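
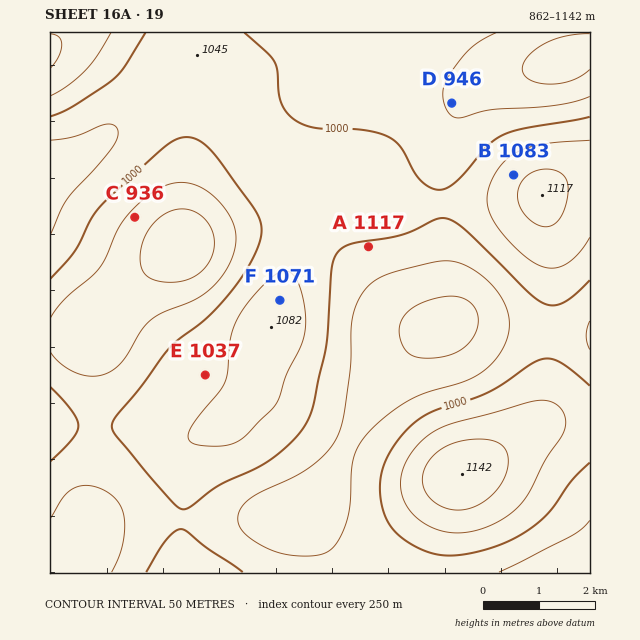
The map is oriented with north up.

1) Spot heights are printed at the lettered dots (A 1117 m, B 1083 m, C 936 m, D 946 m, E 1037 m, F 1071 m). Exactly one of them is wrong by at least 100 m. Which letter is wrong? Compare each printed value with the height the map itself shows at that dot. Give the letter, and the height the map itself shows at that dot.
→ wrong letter A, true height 992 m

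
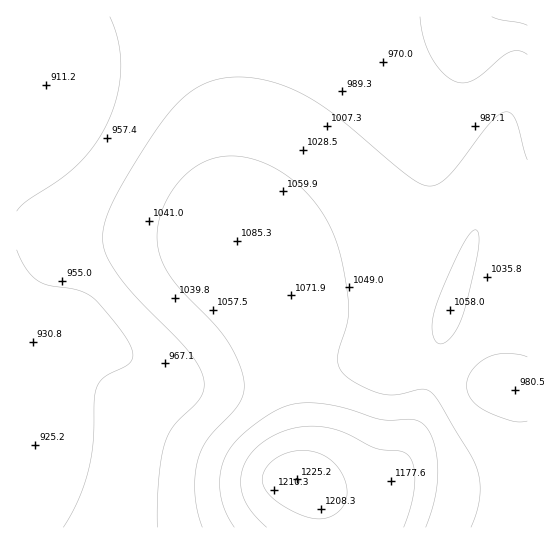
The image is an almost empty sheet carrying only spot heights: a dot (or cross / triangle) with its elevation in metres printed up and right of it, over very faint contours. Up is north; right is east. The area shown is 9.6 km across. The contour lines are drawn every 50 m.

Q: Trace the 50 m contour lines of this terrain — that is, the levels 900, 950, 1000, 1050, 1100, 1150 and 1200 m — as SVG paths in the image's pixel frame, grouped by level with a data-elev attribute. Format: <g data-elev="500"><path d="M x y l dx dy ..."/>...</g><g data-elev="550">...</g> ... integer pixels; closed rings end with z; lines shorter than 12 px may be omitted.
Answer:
<g data-elev="900"><path d="M527 25l-35-8"/></g><g data-elev="950"><path d="M17 250l9 19 12 12 11 4 30 6 16 8 28 34 7 12 3 8 0 5-4 5-24 14-8 10-3 14-1 42-4 26-10 30-16 28"/><path d="M527 55l-8-4-9 1-8 5-28 23-9 3-10-1-12-9-12-16-7-19-4-21"/><path d="M110 17l8 25 3 27-4 28-10 26-13 23-16 18-19 16-34 22-8 9"/></g><g data-elev="1000"><path d="M527 421l-8 1-8-1-28-11-12-11-3-6-1-7 1-8 4-8 7-7 8-6 18-4 13 1 9 3"/><path d="M527 160l-10-38-4-7-6-3-6 2-10 8-44 55-9 7-9 2-10-3-12-8-61-51-23-17-22-14-22-9-29-6-28 0-23 8-20 15-24 30-32 52-15 30-5 22 0 10 3 9 12 21 19 23 50 52 12 16 5 13 0 10-4 9-25 27-10 18-6 36-2 48"/></g><g data-elev="1050"><path d="M471 527l5-14 4-15 0-13-2-14-8-17-36-59-5-4-6-2-28 6-17-2-26-12-8-7-5-7-1-12 10-34 0-23-5-29-5-22-7-18-9-16-18-23-23-19-26-11-24-4-13 1-12 4-12 7-11 9-10 13-8 13-5 15-3 13 2 20 8 20 13 18 32 33 13 15 12 21 7 21 0 12-4 11-7 9-25 27-6 11-4 10-3 16 0 18 2 17 5 17"/><path d="M438 343l7 0 6-6 7-10 5-13 15-63 1-14-3-7-2 0-4 4-8 12-25 58-4 14-1 11 2 9z"/></g><g data-elev="1100"><path d="M426 527l9-29 3-28-4-27-4-10-5-8-11-5-32 0-43-13-30-4-20 2-19 9-27 20-15 17-7 18-1 20 4 20 10 18"/></g><g data-elev="1150"><path d="M404 527l7-22 4-20-1-18-5-11-8-5-19-1-8-2-37-18-26-4-21 3-20 9-16 12-10 15-3 16 2 16 8 14 16 16"/></g><g data-elev="1200"><path d="M311 518l8 1 8-1 8-4 6-5 4-7 2-8 0-8-3-9-11-15-15-9-17-3-19 5-11 7-6 8-3 9 2 8 7 10 11 8 15 8z"/></g>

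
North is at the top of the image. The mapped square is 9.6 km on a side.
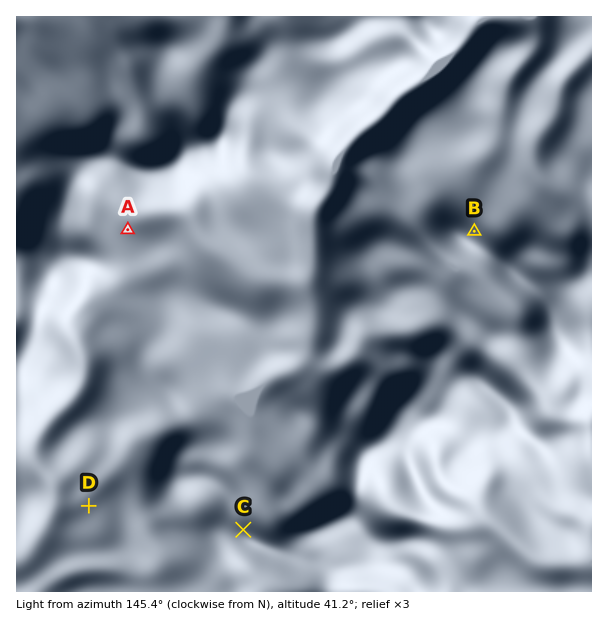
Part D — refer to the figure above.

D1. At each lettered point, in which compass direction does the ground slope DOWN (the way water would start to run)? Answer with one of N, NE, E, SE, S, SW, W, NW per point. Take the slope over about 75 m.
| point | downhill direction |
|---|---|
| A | N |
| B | NE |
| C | N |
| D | W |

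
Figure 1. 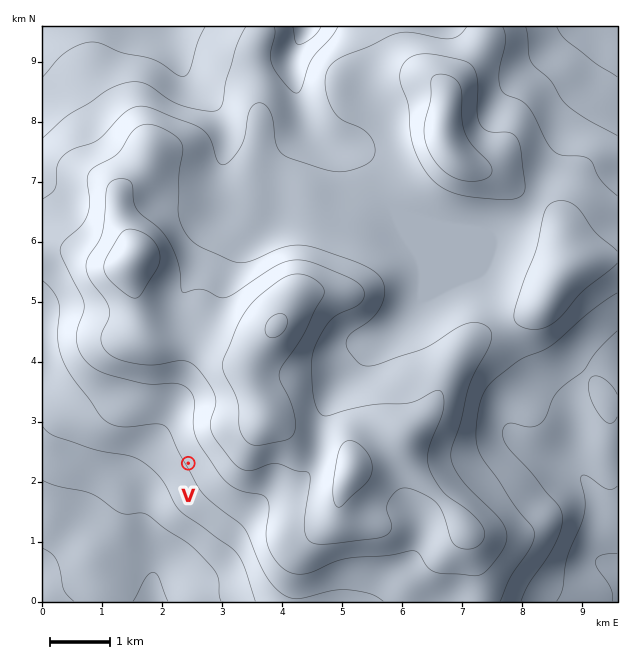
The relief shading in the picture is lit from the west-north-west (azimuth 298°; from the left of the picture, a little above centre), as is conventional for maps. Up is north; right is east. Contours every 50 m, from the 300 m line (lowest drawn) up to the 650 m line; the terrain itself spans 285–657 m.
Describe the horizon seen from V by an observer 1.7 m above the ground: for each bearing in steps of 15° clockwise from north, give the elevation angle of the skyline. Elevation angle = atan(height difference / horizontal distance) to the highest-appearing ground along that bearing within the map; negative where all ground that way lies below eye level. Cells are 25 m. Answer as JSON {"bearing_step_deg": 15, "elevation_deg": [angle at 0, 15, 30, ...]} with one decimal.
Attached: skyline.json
{"bearing_step_deg": 15, "elevation_deg": [3.2, 5.4, 7.5, 8.7, 8.8, 8.2, 7.0, 5.2, 3.2, 1.6, -0.1, -1.6, -2.9, -4.0, -3.2, -2.9, -3.2, -2.9, -2.1, -1.2, -0.0, 1.1, 3.0, 3.6]}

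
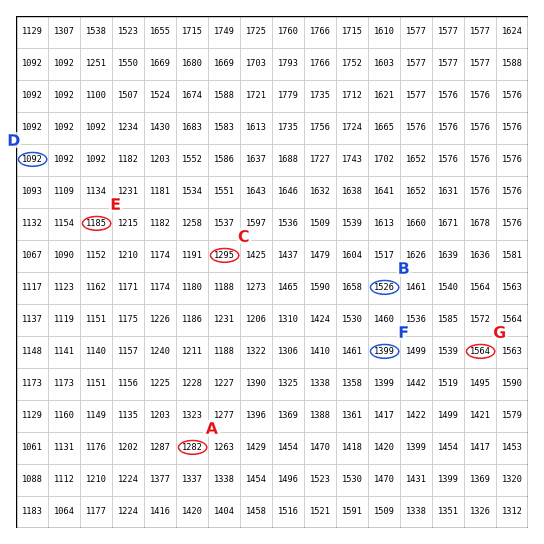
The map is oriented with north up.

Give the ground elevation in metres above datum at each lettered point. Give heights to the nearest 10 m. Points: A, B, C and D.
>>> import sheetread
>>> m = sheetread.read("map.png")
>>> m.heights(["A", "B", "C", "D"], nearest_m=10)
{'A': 1280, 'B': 1530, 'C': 1290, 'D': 1090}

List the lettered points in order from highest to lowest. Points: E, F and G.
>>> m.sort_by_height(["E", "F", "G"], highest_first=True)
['G', 'F', 'E']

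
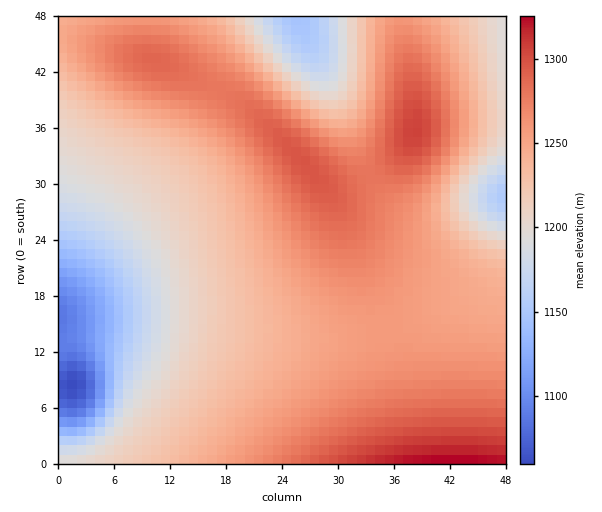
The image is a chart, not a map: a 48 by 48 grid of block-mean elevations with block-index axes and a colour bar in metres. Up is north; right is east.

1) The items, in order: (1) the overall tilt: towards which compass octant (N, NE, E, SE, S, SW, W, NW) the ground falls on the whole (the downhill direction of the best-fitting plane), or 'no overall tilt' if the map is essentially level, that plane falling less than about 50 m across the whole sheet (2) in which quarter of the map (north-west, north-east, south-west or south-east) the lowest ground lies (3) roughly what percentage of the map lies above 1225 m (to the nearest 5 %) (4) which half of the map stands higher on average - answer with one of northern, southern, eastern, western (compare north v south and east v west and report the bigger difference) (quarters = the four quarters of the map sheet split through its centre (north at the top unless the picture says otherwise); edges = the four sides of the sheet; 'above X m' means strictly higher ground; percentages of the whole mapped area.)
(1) On the whole the ground falls towards the west.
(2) The lowest ground is in the south-west quarter.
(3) Roughly 65 % of the ground is higher than 1225 m.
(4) The eastern half stands higher on average than the western half.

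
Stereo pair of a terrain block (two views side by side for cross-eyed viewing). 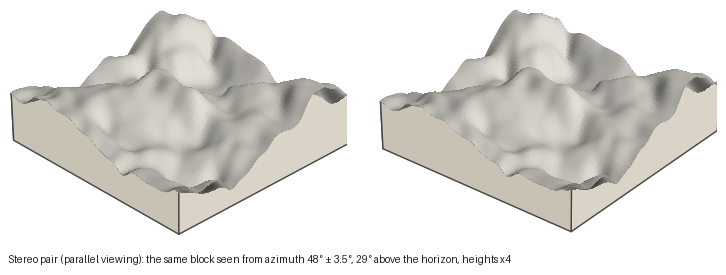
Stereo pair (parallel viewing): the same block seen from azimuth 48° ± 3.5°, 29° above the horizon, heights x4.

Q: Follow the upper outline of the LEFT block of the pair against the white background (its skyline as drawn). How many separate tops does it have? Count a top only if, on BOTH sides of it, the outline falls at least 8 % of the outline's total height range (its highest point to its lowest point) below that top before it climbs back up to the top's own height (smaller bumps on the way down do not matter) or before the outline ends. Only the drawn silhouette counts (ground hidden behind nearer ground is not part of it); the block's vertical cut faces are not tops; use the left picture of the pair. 1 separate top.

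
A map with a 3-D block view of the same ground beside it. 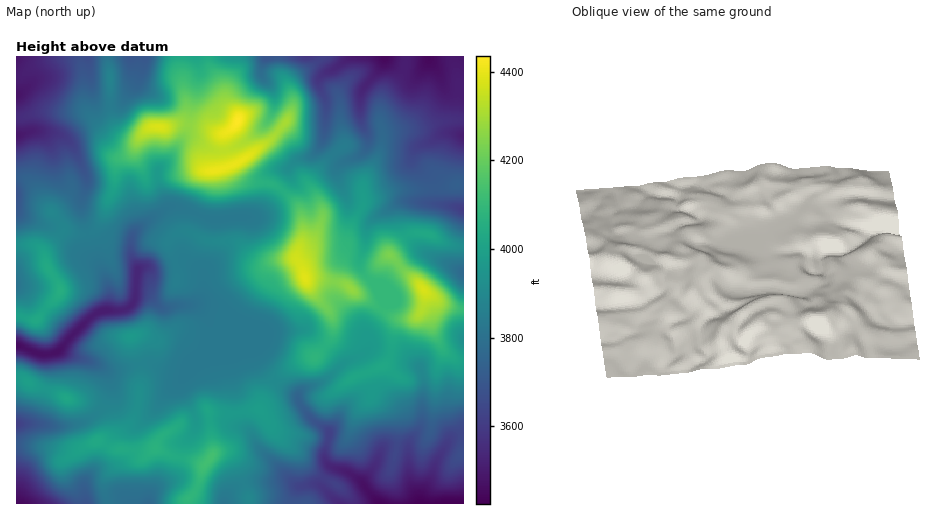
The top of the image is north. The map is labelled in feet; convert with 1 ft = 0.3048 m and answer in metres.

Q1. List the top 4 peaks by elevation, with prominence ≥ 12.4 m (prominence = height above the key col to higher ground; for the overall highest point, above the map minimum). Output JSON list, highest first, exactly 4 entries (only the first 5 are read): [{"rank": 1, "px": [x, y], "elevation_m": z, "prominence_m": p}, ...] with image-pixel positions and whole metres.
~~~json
[{"rank": 1, "px": [238, 121], "elevation_m": 1352, "prominence_m": 308}, {"rank": 2, "px": [216, 170], "elevation_m": 1343, "prominence_m": 22}, {"rank": 3, "px": [305, 278], "elevation_m": 1338, "prominence_m": 103}, {"rank": 4, "px": [159, 127], "elevation_m": 1335, "prominence_m": 35}]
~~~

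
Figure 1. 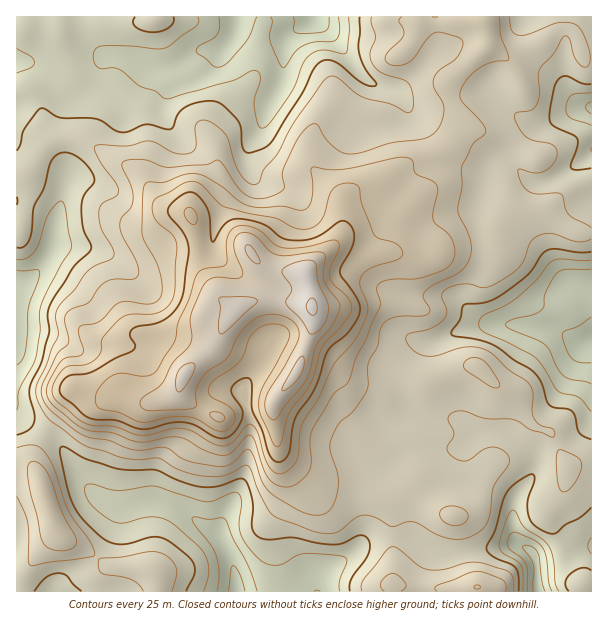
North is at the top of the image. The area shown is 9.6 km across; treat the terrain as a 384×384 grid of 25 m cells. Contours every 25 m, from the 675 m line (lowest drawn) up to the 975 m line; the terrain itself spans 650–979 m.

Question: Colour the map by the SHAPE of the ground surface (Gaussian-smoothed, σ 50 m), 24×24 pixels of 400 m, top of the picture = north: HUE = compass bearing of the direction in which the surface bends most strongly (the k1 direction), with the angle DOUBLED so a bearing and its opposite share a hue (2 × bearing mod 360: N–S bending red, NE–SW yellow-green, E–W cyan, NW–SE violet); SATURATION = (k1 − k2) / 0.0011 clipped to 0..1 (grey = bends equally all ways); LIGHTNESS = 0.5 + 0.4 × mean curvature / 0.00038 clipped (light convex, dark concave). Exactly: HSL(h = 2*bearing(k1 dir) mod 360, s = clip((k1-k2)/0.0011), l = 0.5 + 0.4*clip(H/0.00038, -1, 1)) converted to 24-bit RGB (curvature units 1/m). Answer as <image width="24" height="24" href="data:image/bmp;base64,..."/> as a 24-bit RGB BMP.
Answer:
<image width="24" height="24" href="data:image/bmp;base64,Qk32BgAAAAAAADYAAAAoAAAAGAAAABgAAAABABgAAAAAAMAGAAATCwAAEwsAAAAAAAAAAAAA0behO09bYJeSqYSKZ1mQkcSdvJu3iZSnUluZOCFotLh9eIlrUFpwQ4WutrDQ07/TfZTEco/Tm5/g293w8tnfCwAzrunf4OvpxGuCvXqfVMiaYs7MeInEpKLGsYarr6a3ZR54lzpooa95hWNcaVNAJGghLV4uw8RzeFdVaWNGVHUnbpMbhp4cMwAutOt2cbFBRkJ21OnFm9zeYD10VltKk5tlo6B8fDczNRFCpa7DsYqPiFeAlqyxmre4NGdwk61hdVllmlJsorqAs8SKIwg3blfXfdGFlH5oSUKD3/vQQiNMb0tZdn9hbX5IcDwofko+OoVlPXNzuGxVe6eFkq6hhYObZGWhg5eaaHaTfL7Dt5zI0J2hDg9TnsSysIiWhJOFWsiw2+y0OhpBdFpQgnJNaFRJgVNXl5Jup5tXCh4p27KFYL1peJqIdn6QbHWHeniHkYOLaYVmeHNfq3xxl0ekMXVkso2Dm5GIo925tjVRZCFNfm5fnW9iTH5IbJiiooKmybGGAhMx9+vHg9WkXY2Wd195fm9zcoN8eop4h3d4cHSBj4WSsJatPz97g7N7nJawnlRNcBMykDUpc388h2FLubttIUQlVS8s7fLKABEz5f6yjbJkSU1WYWVze5KHdHOChXt9hnx7c4R6eH9ffFxWbHChiL6MU4BoURxGwStXr+DZ0s7slKzh4NHttJXhgPD82PPzMwB++vbRl3pMSXVpV3R4Xnthcodufm9qgoFnd2hmjW1xc41wYrxyYY2skWyvCwys49vwztvqkYW1i6qxW1+u5aG7j6xCRUcdECIydN2S+9DXPJuZUXWOYo2fdGyPhmiRn4qndGiFeqaKncjOs8fGPGZ5nm59FCItjcpevYJBn1xCpoFqSUFacLuM8ajOq4W2PoiWHVxU+drS1lODRol2R2lbYoGJb7Gud2+rqZbQ0OjlY3+epnVwclR2WHJ0KjdYnKk2w4Y0Zqa8sXZ3ZISdR3RnpYZP2KaaP25HLEo+Xl8g/6uMP4dpT5t5RHVjaVQ3NWEfN40lmZ0/fTtEiGROjkhGYGQ3MzV2jqvDqtaqTFZph7+IUFiviz2016qxq4mA2ZHHTTycNoq/6/HalI3Odn3FVD6MgZe6tMvVXj+fY0slTmMub5VSfW6hjoapOmRsXZ1oqHNngZqBip5oTTI8NUU+t8OAtL/PqWa0pFSxT4CIzPOyekm2dSpWd0Vak4NEbl8lWykzwaG0fZ9wQX9KUH5jiWpbNKIrL3BgjZ6Gn5GBeTxJe1lXUnyHfNJpdSg0uk8odNXZrLzo+dPSHTI4p02eb2+ji5e3xazRb6G/XmaZvqizm4qqTStBems21OPHGzhNe3BEeltAlWhsgaR/UzlQud1jFRxp2/DfUKi3MltCykh37qfVR3eUh4GicH2TpZiMln6pYlqVo5aKqFWLelG7xcze2rafIyxZcXORjaOqdYexuFybf4bG3fHaEIeVhtBzwESVdVd+UTk8z7p2il2NfWlzkoBuaZVdfl5aal+DnX6EiH2je7Kyequdv69zSWaOT4yXo6JnUi4/hdSZfZi939PGUoKkN2BDXjkvdTg0W4F2xsGekGSGboh9iYOeo4iVa4SIVWl3lqmJV32QsoGZkldfxLWvhFaBSDI8jmJKiM7EfbuJP4Zrv2dSyZxdOCRUcl2js4+qcbaRYaWUrIa8u5K7aXeOkoRqlGxlVHF0l3FdqkxHM442Qbaym4Jtu2eta4++hdfJa46orJWLakhsc0k609ebLElgQkF1uJ2OqKyBXmhXUGtJg5dop32vs3qrqISUgWKEWJKRi8G7xqDLUreonHyDdqSYfpmilX5sTF1Lkp5bdz6Io8Owqp6Cn2WWHzpOrZGIwZOJd21vdYFpZI1YYVpJkHtfnpN/jZ+wl2GNeYVCRIhBarlyardvfo9pbHZdhXxqbol8ipF1QoFxjqV4sXuVpmtwK1ldTnl1xpqNja+vb5+9o0V9e0lqmJ94gKhlcFZfiUxsttGje1R1YTIWunpnh1tojJN7bXh/hZN9eXRfgIlhVYZSToJqtYGNbX2qL0dksL2YoMuXOgchsY49P55ohKalwoSVVV5AZrB2s4lqdD16xp/MfptSjI5qdJxydmFdemJNfXBQeJlWW3NBMF9GqI1zrKVuMXCPn8yxhRVlbXvBu6rQwYitS25bf1VW26y+W7rIuG+1V1mdmMGWs7vIjZ+6dGKkkH6yl33D0LDejrXTiJS+aKWxO0eGxaqQOaR9PxgicjtQtpR8b7xsxJ6RdWi/dXPDyOSxOGR3Vlh/uX23nLuu"/>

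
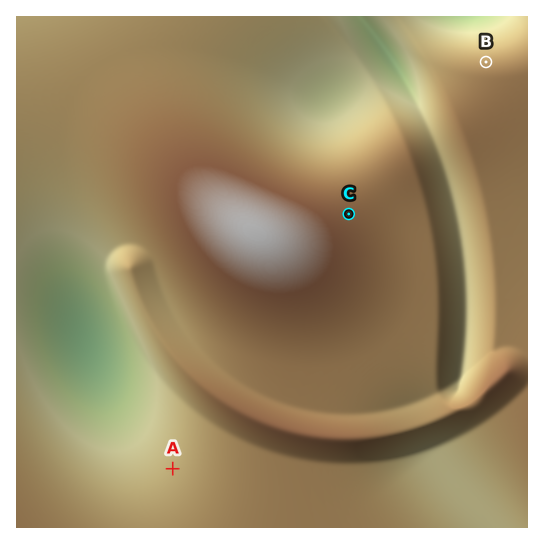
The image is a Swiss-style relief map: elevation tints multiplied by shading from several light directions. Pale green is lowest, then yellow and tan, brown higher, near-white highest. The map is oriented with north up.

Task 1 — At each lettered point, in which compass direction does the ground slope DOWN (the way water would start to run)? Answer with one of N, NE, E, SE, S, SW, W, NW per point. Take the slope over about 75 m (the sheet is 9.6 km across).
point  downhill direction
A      NW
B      N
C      NE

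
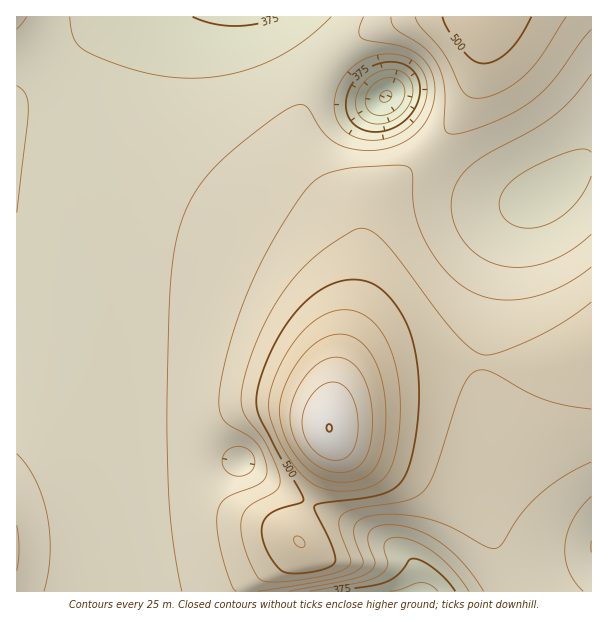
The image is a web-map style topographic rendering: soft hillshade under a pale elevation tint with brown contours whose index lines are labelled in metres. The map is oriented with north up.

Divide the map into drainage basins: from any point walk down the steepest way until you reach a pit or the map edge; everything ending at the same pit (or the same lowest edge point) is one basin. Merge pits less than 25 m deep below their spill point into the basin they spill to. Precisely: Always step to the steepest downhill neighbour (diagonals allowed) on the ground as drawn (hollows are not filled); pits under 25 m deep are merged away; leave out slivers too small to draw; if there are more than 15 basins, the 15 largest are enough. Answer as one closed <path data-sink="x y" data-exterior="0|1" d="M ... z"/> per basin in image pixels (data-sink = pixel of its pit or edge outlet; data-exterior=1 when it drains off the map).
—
<path data-sink="240 17" data-exterior="1" d="M413 16l-397 1 1 575 231 0 2-8 7-7 18-12 25-23-16-12-39-14-21-12-13-13-6-11-3-10 0-18 8-18 14-14 16-10 11-2 30-2 18 3 25 11 6 5 6-42 22-90 3-39-3-24-6-14-36-36-14-24-2-12 1-33 13-31 24-28 33-22z"/><path data-sink="543 194" data-exterior="0" d="M591 16l-107 1-2 36-2 16-8 23-10 21-23 30-26 25-23 16-17 17-6 11-5 22 0 30-2 24-22 81-7 38 1 5 10-19 14-13 21-10 27-8 40-4 51 6 36 0 30-4 31-10z"/><path data-sink="591 546" data-exterior="1" d="M591 350l-30 10-30 4-36 0-57-6-27 3-25 6-30 13-14 13-11 20-1 16 6 9 17 8 70 23 27 12 11 7 8 9 15 22 35 73 72 0z"/><path data-sink="386 96" data-exterior="0" d="M483 16l-69 0-33 9-24 12-19 15-16 17-14 21-8 29 0 25 2 12 14 24 36 36 6 14 4 35 2-43 6-16 20-22 23-16 26-25 23-30 10-21 6-17 4-22z"/><path data-sink="422 591" data-exterior="1" d="M330 430l1 20-3 12-27 57-5 15 4 8-25 23-18 12-7 7-1 8 269-1-34-72-15-22-8-9-11-7-27-12-70-23-17-8z"/>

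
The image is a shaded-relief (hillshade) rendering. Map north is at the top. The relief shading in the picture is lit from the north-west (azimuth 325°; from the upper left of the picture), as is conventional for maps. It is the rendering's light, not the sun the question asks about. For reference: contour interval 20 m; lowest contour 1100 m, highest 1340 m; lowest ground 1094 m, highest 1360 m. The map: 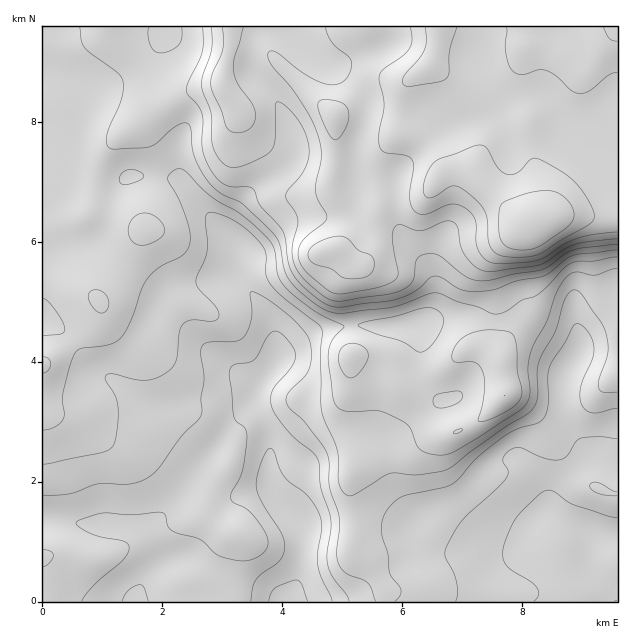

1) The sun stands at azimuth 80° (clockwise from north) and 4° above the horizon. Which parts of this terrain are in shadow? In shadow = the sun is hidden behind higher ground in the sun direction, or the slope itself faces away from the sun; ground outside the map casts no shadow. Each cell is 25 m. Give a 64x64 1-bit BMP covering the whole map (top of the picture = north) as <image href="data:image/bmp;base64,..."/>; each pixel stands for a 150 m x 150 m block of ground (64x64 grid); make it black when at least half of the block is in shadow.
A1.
<image width="64" height="64" href="data:image/bmp;base64,Qk0+AgAAAAAAAD4AAAAoAAAAQAAAAEAAAAABAAEAAAAAAAACAAATCwAAEwsAAAIAAAAAAAAA////AAAAAAAAAAADwAAAAAAAAAfAAAAAAAAAD4AAAAAAAAAPgAAAAAAAAA+AAAAAAAAAD4AAAAAAAAAPgAAAAAAAAA/AAAAAAAAAD8AAAAAAAAAfwAAAAAAAAB+AAAAAAAAAP4AAAAAAAAAfgAAAAAAAAB+AAAAAAAAAD4AAAAAAAAAPgAAAAAAAAA+AAAAAAAAAD4AAAAAAAAAHAAAAAAAAACMAAAAAAAAAYwAAAAAAAADnAAAAAAAAAOeAAcAAAAAAD4AAwAAAAAB/gAAACAAAAH+AAAAMAAAAf4AAAA4AAAB/gAAADgAAAD+AAAAOAAAADwAAAA4AAAAfAAAADAAAAP8AAAAAAAAD/wAAAAAAAAf/AAAAAAAAH/8AAAAAAAA//gAAAAAAAD/8AAAAAAAAP/wAB4AAAAAf/AAPwAAAAA/4AA/gAAAAD/gAD/AAAAAf8AAH4AAAAB/AAAfgAAAAP4AAA+AAAAB7AADAgAAAAPAAAcAAAAAB8AAAwAAAAAPwBgDgAAAAA/AOAAAAAAAD4A8AAAAAAAPgDwAAAAAAA+AfAAAAAAAB8B8AAAAAAAHwHwAAAAAAAfAeAAAAAAAB8BwEAAAAAAPwEAYAAAAAA+AAAAAAAAAD4AAAAAAAAAPgAAAAAAAAAfAAAAAAAAAD8AAAwAAAAAPwAADgAAAAAPAAAOAAAA=="/>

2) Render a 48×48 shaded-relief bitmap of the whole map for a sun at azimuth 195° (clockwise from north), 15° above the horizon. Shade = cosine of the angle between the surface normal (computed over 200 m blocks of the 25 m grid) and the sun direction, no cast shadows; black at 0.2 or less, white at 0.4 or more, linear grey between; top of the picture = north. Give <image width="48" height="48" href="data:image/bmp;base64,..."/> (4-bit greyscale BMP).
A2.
<image width="48" height="48" href="data:image/bmp;base64,Qk32BAAAAAAAAHYAAAAoAAAAMAAAADAAAAABAAQAAAAAAIAEAAATCwAAEwsAABAAAAAAAAAAAAAAABEREQAiIiIAMzMzAERERABVVVUAZmZmAHd3dwCIiIgAmZmZAKqqqgC7u7sAzMzMAN3d3QDu7u4A////AFVVZVVVVWZVVFZmaJl2VERERERERERERVVWZmZVVVVVVWdmaKl2RDMzRERERERDRVVWZnZlREVmZ4dmeJh1QzMzNEREREREVURERVZmVVZ3eHZVZ3dlQzNERERERERERTMiI0Vmd3d3dlREVWZUMzRERERERERERBIiM0RWZ3dlUyEkVVVDNERVVVVURENEVTRERVVVVWZDIQA1Z3VERFVVVVVVRERWeHd2ZmZlVURCIAJGeYZVVWZVVWZlVEV5mYiHd3d2VUREISRniZdmZnd3ZVZmZWeJh4d3eId2ZURFQ0Z3eIdmd4mYdlVWZnd2VHZ3eHdmZVRFVFZmZ3ZmZ4mZhlRVVndUNGZnd2ZVVVVERFZmd3VVZ3iZmHVEV3ZURXdmZlVVVWVURFZomXVEVmeJqqhmZ2VVVXdmVURFVWZUNFeJmXVFVmZnibuoh2VWZmZlVERERVZUM1iYiHZmZmVDRYvLl1Vnd1VERERERVVEM2iHd4d3d2QyI1nMpkV4iFRDNERVVVQzNFdmZ4h3d1REM1eZdERniWVDM0VmZlQzRVQ0VndmZURWZVVEMjRWeGVERFZmZlQ0VlMjV3dlVDRnd2UxEjREV0RFZmZmVUNFZlQzV3ZVQzRWd3UyJFVERRNGeHZVVDRXdlVVZlQzMzREVmQzRWZVVRJGiGVEREaIdlZ3dTEREjMzNEMzVmZmZjRWd2VERWiHZVeJl1IiMzREMzM0VmVodlVnZlVERXdlRFirzcqIiHZVVVVUVlVodWZmVUVEVVQzNGrN///u7bmIiHdlVVV4ZWZlRERVVEMiNYvf//7/7cuqq6mHZmZ3ZVVEM0RWVUMzRorf/Kq7qZiaq8y7uoiIdlRDM0VmZlREVnnOyHZmVEaJms3//8u6mFRDNFZnd2VEVXm6hmVDMzaIiaz//+7t3VVERVZndlREV6uVMzMiM1d3d4q8zO///1VWVVVVVDNGi9xzEREjNHiHZneHeK3u71VWZURDMiNpzdp0MiI0VomYd3dlVWeIiURFRDMiIjWc3Kh2VVRFVompmZdDIzMzREREQzIiI0nNuXZlZlRFRWiZmoUhERESNERERDMjNHvcqGREVlRVVVVniGMRERASRERERVVVVou5h2VDRVVWVVRFZkIiIhEjREREVnd3Z5qYd2VERVVmZ3UzQzIzMiI0RERFVoiHZoiHdmVFZmVVeHUyIiNEQzREREREVXd3Zmd3dlRGiHVVZ2UzIiNFVEREVVVERFVmd3Z3ZkRXmGVEVURERDRFRERVVVRERERFZ4iHVDRpl0NEVERVVUREREVVVUREREREVomWMiWJcxJFZmZmZVVURFVmVURFVVQzRXiEEUeHMAJGZmZ2VUVVVVZmVURVZmQzM0VTI2hzESNVVFZmREVWZmZVZlVmd2VEMzMzRnZCI0VUMiRVREVWZmVVZ1Vnh1REREREVmQiRWZkMiNERFVVVVRFZ1VmdlRERFZlVUM0Vnd1RERVVVVVRERWZkVWZURERVdlVDM0V3d2VVZVVVVURERWZg=="/>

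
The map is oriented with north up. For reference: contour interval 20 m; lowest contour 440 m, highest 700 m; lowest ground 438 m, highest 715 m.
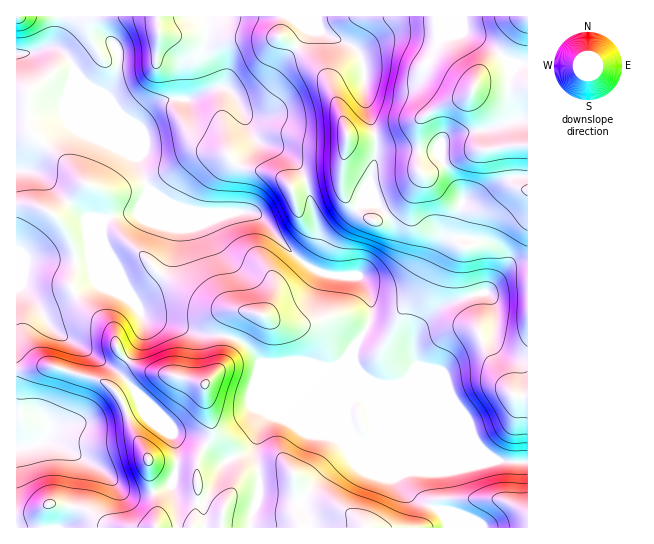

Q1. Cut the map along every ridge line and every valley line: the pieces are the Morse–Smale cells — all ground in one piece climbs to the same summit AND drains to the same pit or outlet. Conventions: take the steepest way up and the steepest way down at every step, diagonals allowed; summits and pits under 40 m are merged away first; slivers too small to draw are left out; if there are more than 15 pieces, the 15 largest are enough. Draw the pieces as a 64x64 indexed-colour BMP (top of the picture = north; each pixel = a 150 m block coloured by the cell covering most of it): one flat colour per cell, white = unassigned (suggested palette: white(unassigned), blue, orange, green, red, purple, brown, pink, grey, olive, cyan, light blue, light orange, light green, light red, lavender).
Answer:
<image width="64" height="64" href="data:image/bmp;base64,Qk12CAAAAAAAAHYAAAAoAAAAQAAAAEAAAAABAAQAAAAAAAAIAAATCwAAEwsAABAAAAAAAAAA////ALR3HwAOf/8ALKAsACgn1gC9Z5QAS1aMAMJ34wB/f38AIr28AM++FwDox64AeLv/AIrfmACWmP8A1bDFACIiIiIiIiIiIiIiIiIiIiIiIiIiIiIiIiIiIjMzMzMzIiIiIiIiIiIiIiIiIiIiIiIiIiIiIiIiIiIjMzMzMzMiIiIiIiIiIiIiIiIiIiIiIiIiIiIiIiIiIjMzMzMzMyIiIiIiIiIiIiIiIiIiIiIiIiIiIiIiIiIzMzMzMzMzIiIiIiIiIiIiIiIiIiIiIiIiIiIiIiIiIzMzMzMzMzMiIiIiIiIiIiIiIiIiIiIiIiIiIiIiIiIzMzMzMzMzMyIiIiIiIiIiIiIiIiIiIiIiIiIiIiIiIjMzMzMzMzMzIiIiIiIiIiIiIiIiIiIiIiIiIiIiIiIjMzMzMzMzMzMiIiIiIiIiIiIiIiIiIiIiIiIiIiIiIiMzMzMzMzMRESIiIiIiIiIiIiIiIiIiIiIiIiIiIiIiIzMzMzMxERERIiIiIiIiIiIiIiIiIiIiIiIiIiIiIiIzMzMzMREREREiIiIiIiIiIiIiIiIiIiIiIiIiIiIREjMzMxERERERESIiIiIiIiIiIiIiIiIiIiIiIiIiIhETMzMxERERERERIiIiIiIiIiIiIiIiIiIiIiIiIiIhERMzMxEREREREREiIiIiIiIiIiIiIiIiIiIiIiIiIiERMzMxERERERERESIiIiIiIiIiIiIiIiIiIiIiIiIiIREzMxERERERERERIiIiIiIiIiIiIiIiIiIiIiIiIiIiETMxEREREREREREiIiIiIiIiIiIiIiIiIiIiIiIiIiITMxERERERERERESIiIiIiIiIiIiIiIiIiIiIiIiIiIiMRERERERERERERIiIiIiIiIiIiIiIiIiIiIiIiIiIiIREREREREREREREiIiIiIiIiIiIiIiIiIiIiIiIiIiIRERERERERERERESIiIiIiIiIiIiIiIiIiIiIiIiIiIhERERERERERERERIiIiIiIiIiIiIiIiIiIiIiIiIiIiEREREREREREREREiIiIiIiIiIiIiIiIiIiIiIiIiIiIhERERERERERERESIiIiIiIiIiIiIiIiIiIiIiIiIiIiIRERERERERERERIiIiIiIiIiIiIiIiIiIiIiIiIiIiIhEREREREREREREiIiIiIiIiIiIiIiIiIiIiIiIiIiIiERERERERERERESIiIiIiIiIiIiIiIiIiIiIiIiIiIiIRERERERERERERIhERIiIiIiIiIiIiIiIiIiIiIiIiIhEREREREREREREhERERIiIiIiIiIiIiIiIiIiIiIiIiERERERERERERERERERESIiERIiIiIiIiIiIiIiIiIiIREREREREREREREREREREiIRESIiIiIiIiIiIiIiIRERERERERERERERERERERERIhEREiIiIiIiIiIiIhEREREREREREREREREREREREREhERERIiIiIiIiIiIhEREREREREREREREREREREREREREREREiIiIiIiIiIRERERERERERERERERERERERERERERERESIiIiIiIiIREREREREREREREREREREREREREREREREREiIiIiIiIhERERERERERERERERERERERERERERERERESIiIiIiIhERERERERERERERERERERERERERERERERESIiIiIiIhERERERERERERERERERERERERERERERERERIiIRERERERERERERERERERERERERERERERERERERERERERERERERERERERERERERERERERERERERERERERERERERERERERERERERERERERERERERERERERERERERERERERERERERERERERERERERERERERERERERERERERERERERERERERERERERERERERERERERERERERERERERERERERERERERERERERERERERERERERERERERERERERERERERERERERERERERERERERERERERERERERERERERERERERERERERERERERERERERERERERERERERERERERERERERERERERERERERERERERERERERERERERERERERERERERERERERERERERERERERERERERERERERERERERERERERERERERERERERERERERERERERERERERERERERERERERERERERERERERERERERERERERERERERERERERERERERERERERERERERERERERERERERERERERERERERERERERERERERERERERERERERERERERERERERERERERERERERERERERERERERERERERERERERERERERERERERERERERERERERERERERERERERERERERERERERERERERERERERERERERERERERERERERERERERERERERERERERERERERERERERERERERERERERERERERERERERERERERERERERERERERERERERERERERERERERERERERERERERERERERERERERERERERERERERERERERERERERERERERERFEEREREREREREREREREREREREREREREREREREREREREUREERERERERERERERERERERERERERERERERERERERERRERBERERERERERERERERERERERERERERERERERERERFEREEREREREREREREREREREREREREREREREREREREREUREQRERERERERERERERERERERERERERERERERERERER"/>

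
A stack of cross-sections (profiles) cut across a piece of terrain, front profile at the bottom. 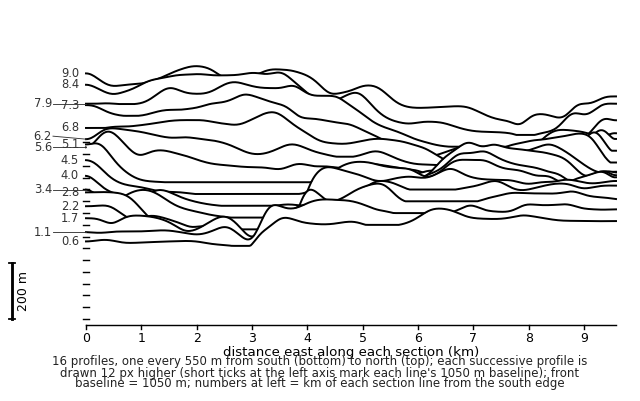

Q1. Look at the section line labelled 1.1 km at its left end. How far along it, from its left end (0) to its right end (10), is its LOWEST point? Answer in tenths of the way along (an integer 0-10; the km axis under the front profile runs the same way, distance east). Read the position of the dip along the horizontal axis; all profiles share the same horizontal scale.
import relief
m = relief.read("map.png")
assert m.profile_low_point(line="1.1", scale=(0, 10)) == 3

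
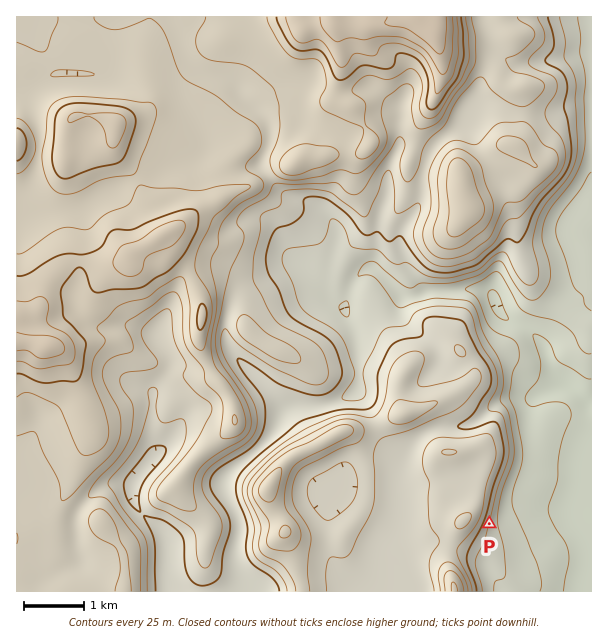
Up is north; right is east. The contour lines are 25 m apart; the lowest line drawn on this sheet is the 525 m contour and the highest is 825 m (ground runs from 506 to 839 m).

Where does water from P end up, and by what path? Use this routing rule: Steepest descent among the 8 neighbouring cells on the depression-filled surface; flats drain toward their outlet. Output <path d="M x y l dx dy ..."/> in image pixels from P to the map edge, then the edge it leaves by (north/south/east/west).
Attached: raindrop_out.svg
<path d="M489 524l15 0 14-14 66 0 3-3 4 0"/>
exit: east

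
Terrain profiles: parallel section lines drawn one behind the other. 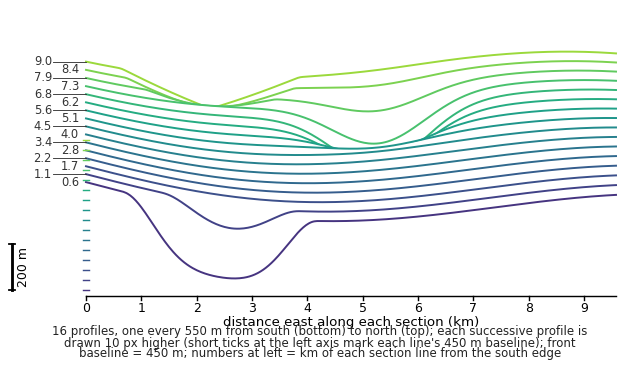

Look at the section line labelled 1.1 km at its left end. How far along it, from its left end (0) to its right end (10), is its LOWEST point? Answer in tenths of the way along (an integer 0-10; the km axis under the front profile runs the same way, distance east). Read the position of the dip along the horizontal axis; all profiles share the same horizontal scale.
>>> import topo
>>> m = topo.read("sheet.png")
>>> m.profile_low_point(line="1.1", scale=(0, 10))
3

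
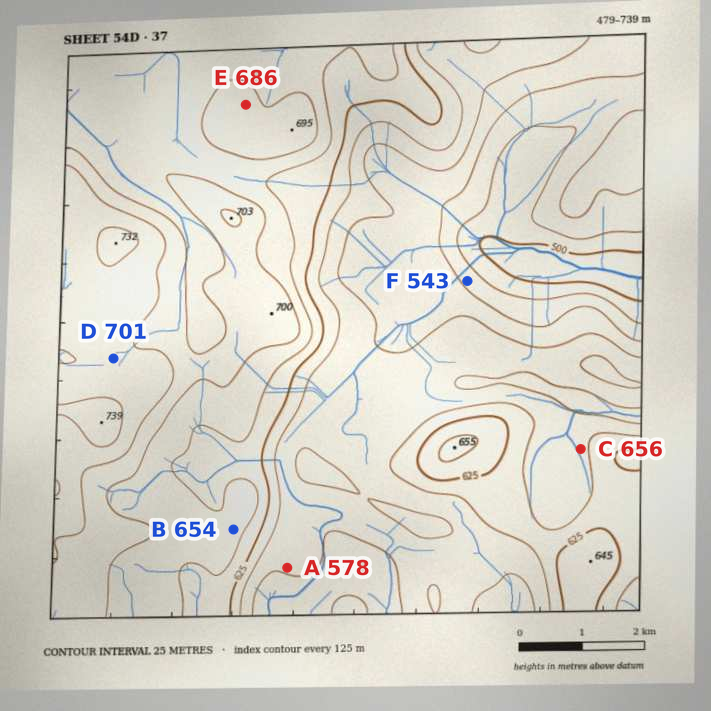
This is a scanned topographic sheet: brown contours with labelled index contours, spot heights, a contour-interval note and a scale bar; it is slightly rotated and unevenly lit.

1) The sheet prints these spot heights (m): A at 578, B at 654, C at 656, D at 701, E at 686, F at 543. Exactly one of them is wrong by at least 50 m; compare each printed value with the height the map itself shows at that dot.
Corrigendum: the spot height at C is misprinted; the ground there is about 594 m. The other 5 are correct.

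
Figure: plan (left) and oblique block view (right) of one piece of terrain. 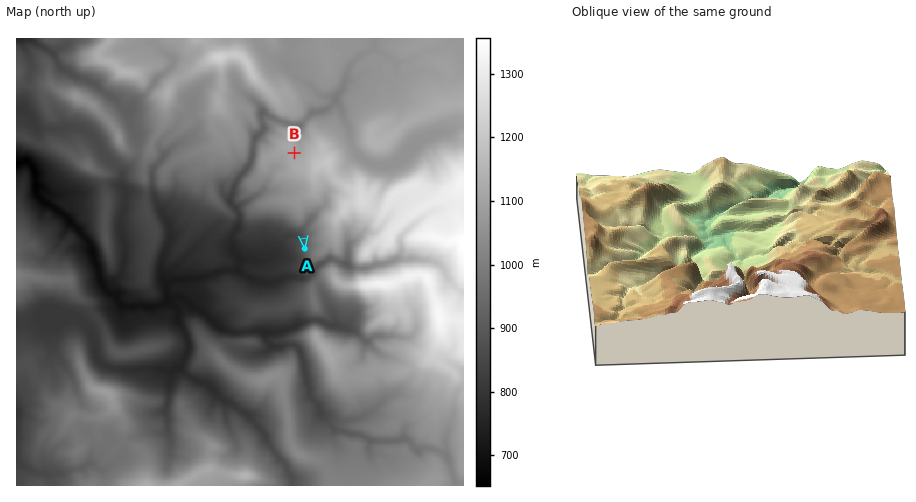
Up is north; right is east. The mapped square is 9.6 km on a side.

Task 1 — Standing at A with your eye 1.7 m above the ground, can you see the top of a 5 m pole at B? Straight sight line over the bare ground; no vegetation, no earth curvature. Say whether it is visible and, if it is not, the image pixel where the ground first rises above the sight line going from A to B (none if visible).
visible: false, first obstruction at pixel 302 222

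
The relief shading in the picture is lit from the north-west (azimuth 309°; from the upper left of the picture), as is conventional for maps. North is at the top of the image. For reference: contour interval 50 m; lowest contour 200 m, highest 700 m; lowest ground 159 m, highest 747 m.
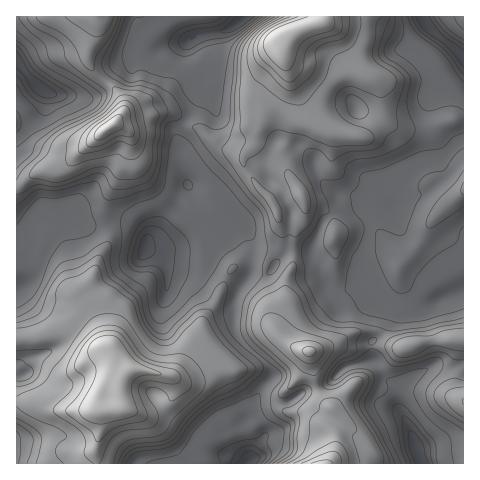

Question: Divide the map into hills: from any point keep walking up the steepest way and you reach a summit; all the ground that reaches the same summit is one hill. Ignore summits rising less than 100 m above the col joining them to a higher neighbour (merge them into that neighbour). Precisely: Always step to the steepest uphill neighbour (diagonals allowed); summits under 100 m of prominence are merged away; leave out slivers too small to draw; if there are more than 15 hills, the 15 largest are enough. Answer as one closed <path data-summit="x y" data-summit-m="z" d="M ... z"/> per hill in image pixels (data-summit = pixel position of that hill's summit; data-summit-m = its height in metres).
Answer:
<path data-summit="285 38" data-summit-m="747" d="M423 16l-178 0-11 10-10 5-32 7-3 3 0 6 9 20-2 22 3 9-6 14-15 24 1 24 9 26-9 11-3 11-9 9-6 12-13 12-2 7 22 16 39 3 34 20 11-14 14 1 5-2 5-9 12-11 25 0 17 37 11 5 19-11 5-5-3-6 0-12 9-40 4-10 18-4 3-14 23-26 8-4 15-4 14-14 8-4 0-81-37-34z"/><path data-summit="97 407" data-summit-m="744" d="M63 210l-1 0 1 11-15 31-17 27-6 7-9 4 0 173 230 1 3-3 0-6-4-16-1-15 7-10 4-15 7-11 10-10 0-3-6-12-26-23-5-8-1-28 7-17-34-20-39-3-22-16 0-12-15-11-11-3-15 4-13 0z"/><path data-summit="109 127" data-summit-m="736" d="M188 40l-30 10-19 1-8 11-14 5-26 29-8 2-38-6-3 20-16 20-10 8 1 93 9-1 10-16 11-8 16 2 29 16 13 0 15-4 11 3 15 11 1 6 14-13 6-12 9-9 3-11 9-11-9-26-1-24 15-24 6-14-3-9 2-22-7-13z"/><path data-summit="309 351" data-summit-m="665" d="M313 252l-27 1-15 19-5 2-14-1-15 22-3 9 1 28 5 8 26 23 6 12 0 3-10 10-7 11-4 16 3-6 4-3 30-4 17-10 13-3 9-4 21-19 25-5-1-20 9-8 6-19-8-10-7-20-7-8-5 7-16 9-5 2-5-3-5-4z"/><path data-summit="323 463" data-summit-m="723" d="M375 361l-27 5-21 19-9 4-13 3-17 10-32 5-12 17 1 15 4 16 0 6-2 2 174 1-12-37-10-20 3-19-12-7z"/><path data-summit="463 189" data-summit-m="459" d="M463 141l-7 3-14 14-15 4-8 4-23 26-3 14-18 4-4 10-3 18-3 10-3 24 10 12 9 19 21 1 15 5 47-19z"/><path data-summit="97 17" data-summit-m="599" d="M244 16l-227 0-1 45 14 17 13 13 14 4 31 3 12-10 17-21 14-5 8-11 19-1 11-5 16-2 16-8 23-4 14-8z"/><path data-summit="460 339" data-summit-m="541" d="M463 290l-19 7-27 15-11 4-8 0-13-7 2 7-3 12-5 8-7 5 1 20 8 7 5 9 14 9 3 4 3-6 7-8 19-10 27 2 5 3z"/><path data-summit="463 402" data-summit-m="552" d="M439 366l-7 0-19 10-7 8-6 15 0 12 9 16 9 24 46-3 0-76-5-4-15 0z"/><path data-summit="463 17" data-summit-m="382" d="M463 16l-40 1 4 8 36 33z"/>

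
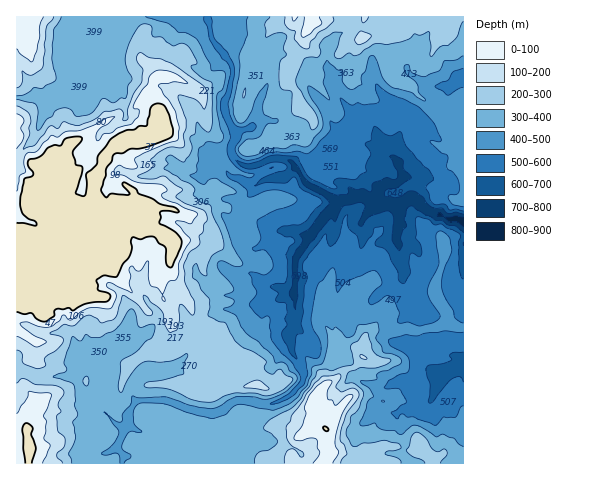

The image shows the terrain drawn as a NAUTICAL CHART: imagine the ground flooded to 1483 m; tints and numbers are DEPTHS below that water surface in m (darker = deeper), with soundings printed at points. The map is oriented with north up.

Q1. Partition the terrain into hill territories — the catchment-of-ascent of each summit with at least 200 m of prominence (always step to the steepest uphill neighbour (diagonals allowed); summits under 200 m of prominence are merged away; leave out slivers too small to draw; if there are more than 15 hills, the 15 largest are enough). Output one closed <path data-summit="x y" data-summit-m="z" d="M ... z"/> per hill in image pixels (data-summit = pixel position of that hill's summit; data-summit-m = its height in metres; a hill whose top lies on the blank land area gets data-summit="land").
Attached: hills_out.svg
<path data-summit="land" d="M207 16l-76 0-17 12-5 11-22 23-7 14-1 11-4 4-25 13-14-8-20 2 0 272 19 6 34 0 5-3 10 26 6 7 11 3-9 0-10 15 4 13 0 11 2 4-3 3-1 9 38-1 1-8-7-8 8-20 4-3 1-13 7-10 28-1 24 9 25 5 10-4 12-9 7-1 25 4 13-3 15-10 8-10 0-10-12-21-2-14 5-8 2-14-2-19 2-15-1-18 13-24 16-21 15-15 3-2 7 0 14-4 13 5 2 2-11 10-6 9 3 8 15 11 13 0 4-2 2 2 2 17 4 13-1 13 5 13 13 16 0 13 6 16 8 10 7 4 12 0 10 2 0-136-31-9-20-15-3 0-11-15 4-7-7-16-7-5-3-5-17-6-30 3-14 9-6 5 1 19-5 9-10-7-11-17-8-5-13-2-21 8-11-2-9-10 3-22-10-21 0-10 5-10 3-21-3-9-19-25z"/><path data-summit="land" d="M363 196l-24 6-31 36-12 20 0 22-2 10 2 24-2 14-5 8 2 14 12 21 0 10-8 10-15 10-13 3-25-4-7 1-12 9-10 4-25-5-24-9-28 1-7 10-1 13-4 3-8 20 7 8 0 9 341-1 0-32-7-6-3-9 1-12 9-12 0-32-10-4-12 0-7-4-8-10-6-16 0-13-13-16-5-13 1-13-4-13-2-17-2-2-4 2-13 0-15-11-3-5 1-5 16-17-3-4z"/><path data-summit="314 22" data-summit-m="1452" d="M463 16l-255 0 3 20 19 25 3 9-3 21-5 10 0 10 10 21 0 8-3 5 1 12 8 7 5 2 11-1 16-7 17 3 8 10 5 9 12 9 5-9-1-19 6-5 14-9 30-3 17 6 3 5 7 5 7 16-4 7 11 15 3 0 20 15 15 6 11 0 4 2z"/><path data-summit="29 17" data-summit-m="1483" d="M130 16l-113 0-1 81 20-1 14 8 25-13 4-4 1-11 7-14 22-23 5-11 12-7z"/><path data-summit="land" d="M21 371l-5 0 0 92 67 1 2-9 3-3-2-4 0-11-4-13 5-10 9-7-6-1-6-7-10-25-5 2-34 0z"/>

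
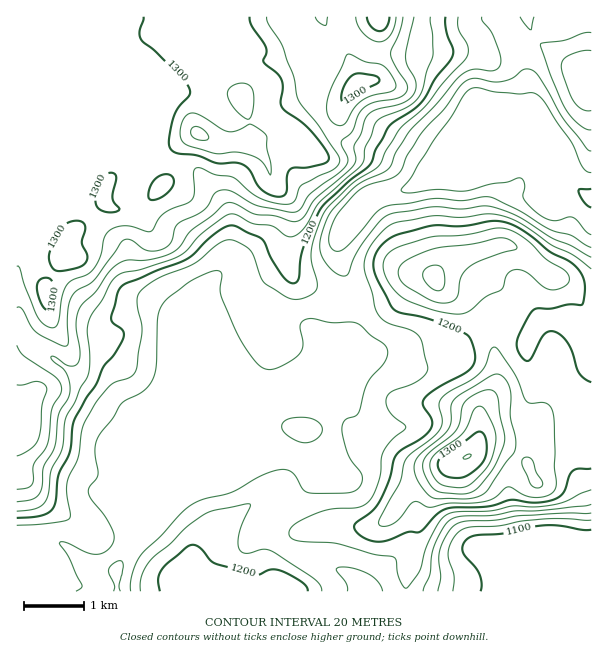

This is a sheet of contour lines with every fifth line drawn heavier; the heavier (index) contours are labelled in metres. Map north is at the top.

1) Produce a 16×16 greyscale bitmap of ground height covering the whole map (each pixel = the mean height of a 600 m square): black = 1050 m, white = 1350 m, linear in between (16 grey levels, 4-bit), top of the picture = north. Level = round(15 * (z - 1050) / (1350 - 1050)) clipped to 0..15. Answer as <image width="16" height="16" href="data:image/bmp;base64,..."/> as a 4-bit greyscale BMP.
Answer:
<image width="16" height="16" href="data:image/bmp;base64,Qk32AAAAAAAAAHYAAAAoAAAAEAAAABAAAAABAAQAAAAAAIAAAAATCwAAEwsAABAAAAAAAAAAAAAAABEREQAiIiIAMzMzAERERABVVVUAZmZmAHd3dwCIiIgAmZmZAKqqqgC7u7sAzMzMAN3d3QDu7u4A////AGZWiIdmZTIiZmV3ZneGMiKWVVZmZomHdqdVVVVWi9qYyGVVVVZoy5jJZVVVVWeqiKqGVVZVZ3iIuoZVZmZ4iHfLl2VnZpqYiM26l3hmiZmGzMy5mnRWZkPMzMvNt0MzM8zM3u3JZDM0zMzN3MuWMzbMzN3cvLhlV8zM3cu8uWVW"/>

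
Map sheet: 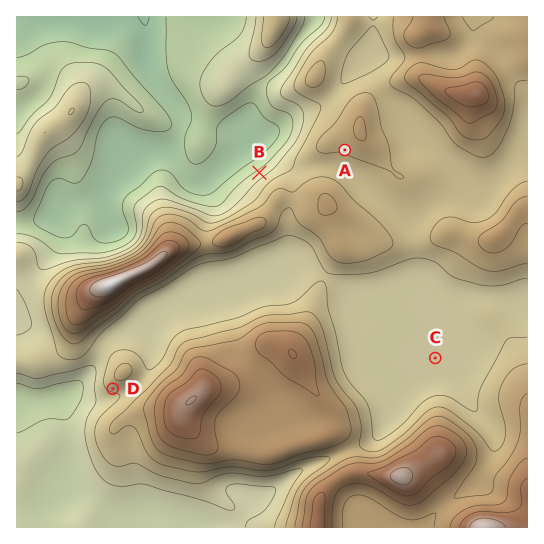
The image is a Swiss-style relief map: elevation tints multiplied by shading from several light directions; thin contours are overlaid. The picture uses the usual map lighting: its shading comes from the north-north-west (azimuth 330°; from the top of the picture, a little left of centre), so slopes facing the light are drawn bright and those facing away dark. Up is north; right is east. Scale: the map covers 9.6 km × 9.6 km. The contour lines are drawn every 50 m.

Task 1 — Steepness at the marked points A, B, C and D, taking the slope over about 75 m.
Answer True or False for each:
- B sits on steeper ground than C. True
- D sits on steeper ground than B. False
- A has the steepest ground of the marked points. False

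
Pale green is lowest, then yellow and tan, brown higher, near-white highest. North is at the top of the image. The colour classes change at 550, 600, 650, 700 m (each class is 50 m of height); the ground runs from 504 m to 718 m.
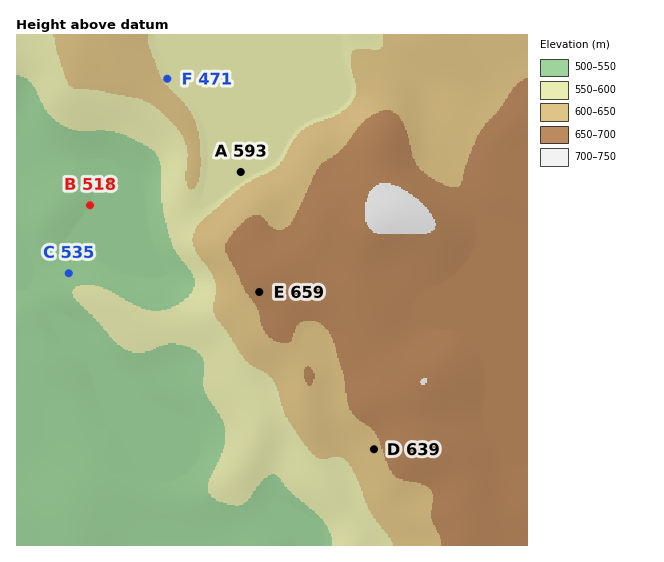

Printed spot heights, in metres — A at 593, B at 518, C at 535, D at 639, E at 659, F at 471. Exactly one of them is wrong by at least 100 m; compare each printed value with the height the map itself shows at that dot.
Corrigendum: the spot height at F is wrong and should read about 596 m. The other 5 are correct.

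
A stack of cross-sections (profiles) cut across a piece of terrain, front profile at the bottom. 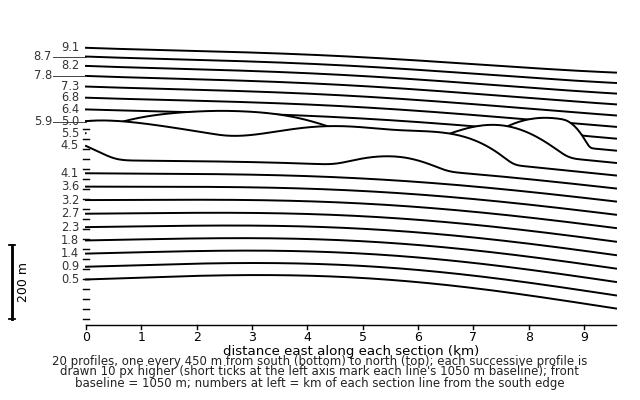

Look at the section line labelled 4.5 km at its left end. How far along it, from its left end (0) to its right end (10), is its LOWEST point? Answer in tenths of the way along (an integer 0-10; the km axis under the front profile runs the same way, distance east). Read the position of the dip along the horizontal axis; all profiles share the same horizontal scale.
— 10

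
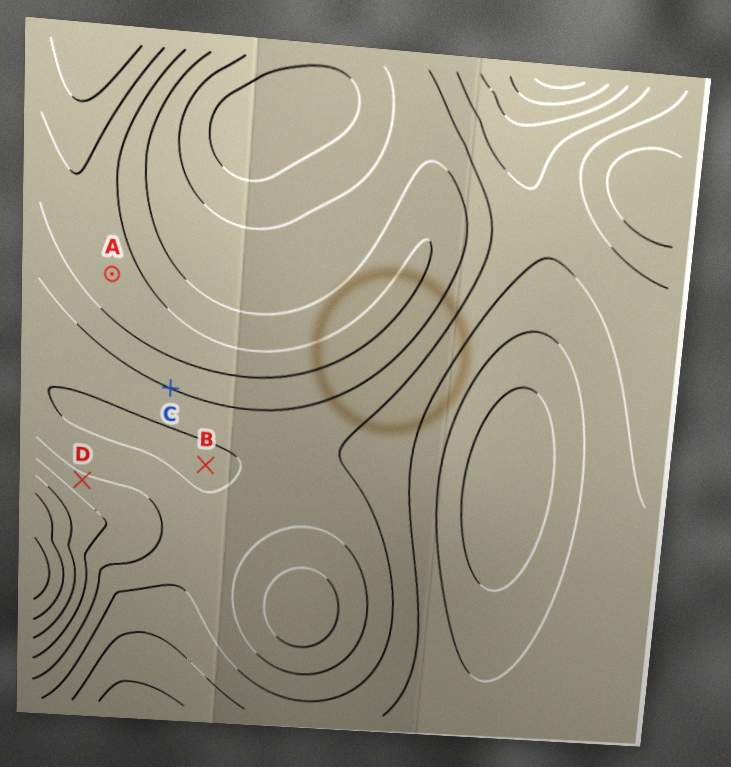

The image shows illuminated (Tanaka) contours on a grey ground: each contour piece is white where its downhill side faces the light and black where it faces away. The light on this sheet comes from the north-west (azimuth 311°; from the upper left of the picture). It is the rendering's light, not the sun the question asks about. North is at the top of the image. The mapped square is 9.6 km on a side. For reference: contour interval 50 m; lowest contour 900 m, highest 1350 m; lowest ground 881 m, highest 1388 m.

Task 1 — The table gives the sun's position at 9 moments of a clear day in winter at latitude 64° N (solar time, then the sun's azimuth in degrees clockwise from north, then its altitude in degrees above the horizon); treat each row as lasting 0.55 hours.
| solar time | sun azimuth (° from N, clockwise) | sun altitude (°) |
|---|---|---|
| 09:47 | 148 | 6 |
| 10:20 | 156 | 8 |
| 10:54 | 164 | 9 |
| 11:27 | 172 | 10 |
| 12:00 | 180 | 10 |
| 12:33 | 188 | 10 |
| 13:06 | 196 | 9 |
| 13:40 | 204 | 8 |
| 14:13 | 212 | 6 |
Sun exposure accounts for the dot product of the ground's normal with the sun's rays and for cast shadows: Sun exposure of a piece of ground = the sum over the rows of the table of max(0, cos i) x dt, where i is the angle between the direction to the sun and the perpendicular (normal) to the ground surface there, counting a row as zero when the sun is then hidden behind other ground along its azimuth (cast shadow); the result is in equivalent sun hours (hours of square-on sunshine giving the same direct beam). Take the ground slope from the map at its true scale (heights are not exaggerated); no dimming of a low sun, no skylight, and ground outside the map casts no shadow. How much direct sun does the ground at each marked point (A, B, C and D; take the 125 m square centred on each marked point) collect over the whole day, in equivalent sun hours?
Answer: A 0.7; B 0.7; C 1.3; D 0.1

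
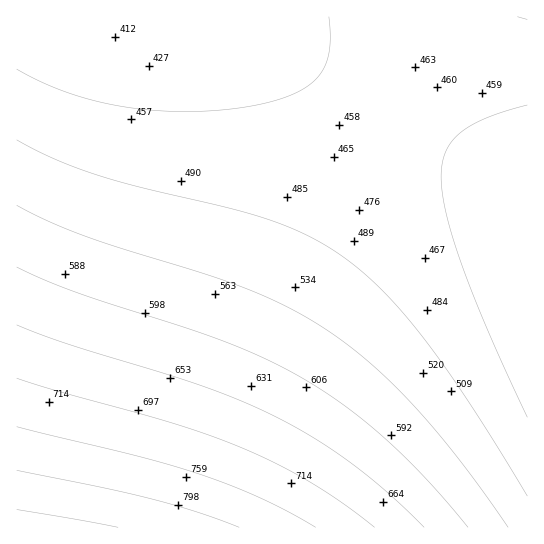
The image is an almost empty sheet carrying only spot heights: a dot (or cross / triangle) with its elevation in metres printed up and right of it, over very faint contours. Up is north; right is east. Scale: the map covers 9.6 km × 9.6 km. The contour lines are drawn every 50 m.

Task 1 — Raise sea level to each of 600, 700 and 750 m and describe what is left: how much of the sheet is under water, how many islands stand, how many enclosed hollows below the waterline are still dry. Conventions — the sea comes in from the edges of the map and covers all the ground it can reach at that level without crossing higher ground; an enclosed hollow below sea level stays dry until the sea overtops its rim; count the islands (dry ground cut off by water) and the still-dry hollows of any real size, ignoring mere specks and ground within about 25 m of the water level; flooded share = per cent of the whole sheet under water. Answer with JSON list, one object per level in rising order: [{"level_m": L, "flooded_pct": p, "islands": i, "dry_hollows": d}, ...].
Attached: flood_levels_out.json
[{"level_m": 600, "flooded_pct": 72, "islands": 0, "dry_hollows": 0}, {"level_m": 700, "flooded_pct": 88, "islands": 0, "dry_hollows": 0}, {"level_m": 750, "flooded_pct": 93, "islands": 0, "dry_hollows": 0}]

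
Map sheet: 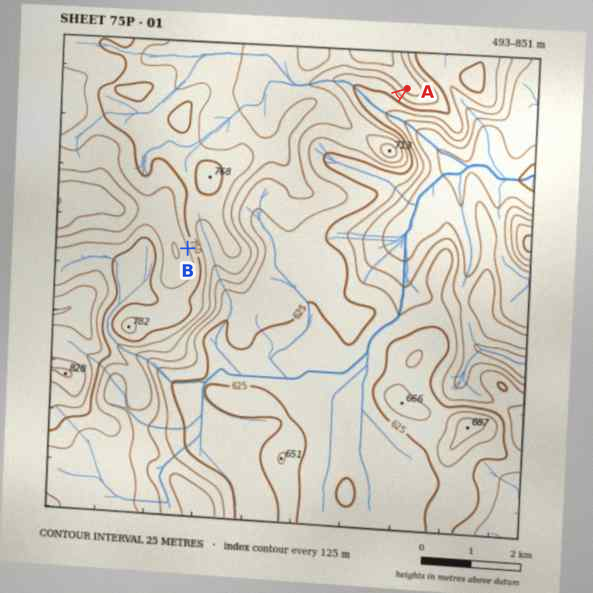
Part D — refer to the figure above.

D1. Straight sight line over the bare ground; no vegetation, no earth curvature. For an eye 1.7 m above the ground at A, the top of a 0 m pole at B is visible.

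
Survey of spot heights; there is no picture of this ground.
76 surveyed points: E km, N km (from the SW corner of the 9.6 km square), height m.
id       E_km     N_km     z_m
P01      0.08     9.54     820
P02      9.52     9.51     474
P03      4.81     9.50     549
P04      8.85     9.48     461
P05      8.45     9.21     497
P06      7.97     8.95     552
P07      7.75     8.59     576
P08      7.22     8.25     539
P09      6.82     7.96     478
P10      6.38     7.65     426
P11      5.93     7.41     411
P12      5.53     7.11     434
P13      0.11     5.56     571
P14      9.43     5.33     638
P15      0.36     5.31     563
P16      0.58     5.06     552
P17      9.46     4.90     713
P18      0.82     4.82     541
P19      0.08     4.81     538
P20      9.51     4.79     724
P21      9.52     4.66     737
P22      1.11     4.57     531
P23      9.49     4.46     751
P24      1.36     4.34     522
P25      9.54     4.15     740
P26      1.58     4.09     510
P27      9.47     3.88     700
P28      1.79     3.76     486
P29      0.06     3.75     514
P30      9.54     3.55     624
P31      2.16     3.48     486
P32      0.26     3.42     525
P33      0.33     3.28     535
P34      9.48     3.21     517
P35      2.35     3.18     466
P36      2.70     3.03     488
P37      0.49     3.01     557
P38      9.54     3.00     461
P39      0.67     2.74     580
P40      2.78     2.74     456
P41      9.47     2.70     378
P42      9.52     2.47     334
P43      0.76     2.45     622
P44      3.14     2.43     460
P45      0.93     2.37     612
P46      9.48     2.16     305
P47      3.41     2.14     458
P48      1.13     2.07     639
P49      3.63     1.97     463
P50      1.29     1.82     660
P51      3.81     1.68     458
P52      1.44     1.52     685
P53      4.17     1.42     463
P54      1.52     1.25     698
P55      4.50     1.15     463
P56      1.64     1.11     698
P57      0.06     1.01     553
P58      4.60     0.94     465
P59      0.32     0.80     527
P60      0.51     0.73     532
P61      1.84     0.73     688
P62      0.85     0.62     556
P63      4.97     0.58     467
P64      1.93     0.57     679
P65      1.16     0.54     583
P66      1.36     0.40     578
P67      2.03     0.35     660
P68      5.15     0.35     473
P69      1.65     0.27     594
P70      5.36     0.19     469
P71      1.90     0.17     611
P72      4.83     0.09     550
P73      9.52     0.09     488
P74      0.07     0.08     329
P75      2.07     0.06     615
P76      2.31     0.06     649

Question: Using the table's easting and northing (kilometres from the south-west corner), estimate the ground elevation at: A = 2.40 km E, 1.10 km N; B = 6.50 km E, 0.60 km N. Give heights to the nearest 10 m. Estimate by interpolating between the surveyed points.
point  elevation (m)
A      660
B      470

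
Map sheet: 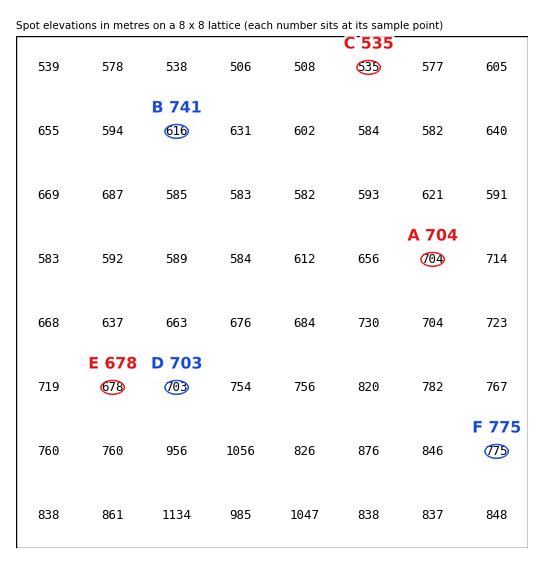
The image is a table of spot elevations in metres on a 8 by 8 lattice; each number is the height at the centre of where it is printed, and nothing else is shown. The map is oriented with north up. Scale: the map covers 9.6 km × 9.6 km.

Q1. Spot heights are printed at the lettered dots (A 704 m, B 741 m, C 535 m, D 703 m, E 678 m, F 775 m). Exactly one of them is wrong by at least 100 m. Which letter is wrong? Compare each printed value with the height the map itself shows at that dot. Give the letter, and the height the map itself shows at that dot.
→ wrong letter B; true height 616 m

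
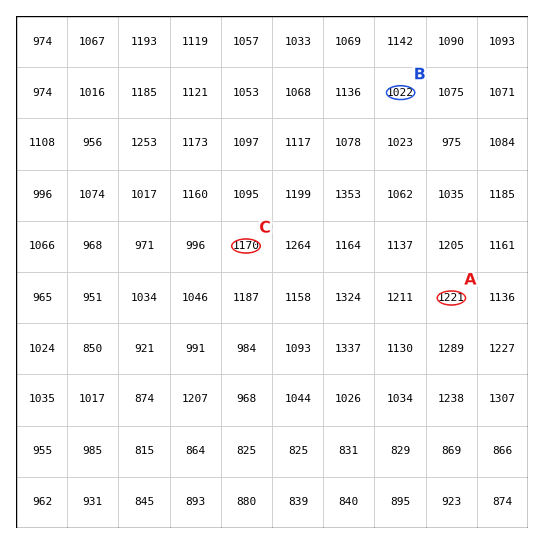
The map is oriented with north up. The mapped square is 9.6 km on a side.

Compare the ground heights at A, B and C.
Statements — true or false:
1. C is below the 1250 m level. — true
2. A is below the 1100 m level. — false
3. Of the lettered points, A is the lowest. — false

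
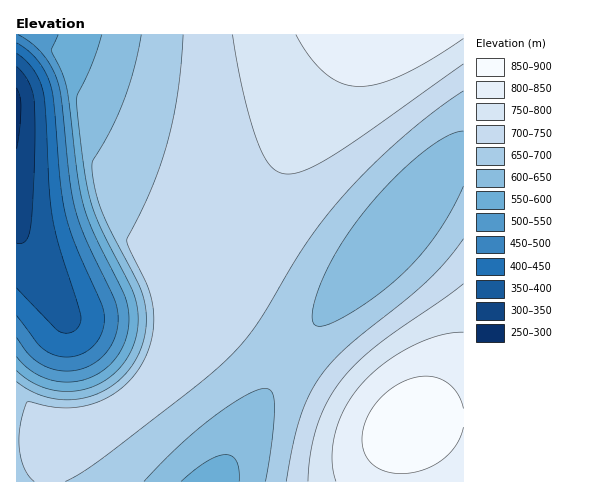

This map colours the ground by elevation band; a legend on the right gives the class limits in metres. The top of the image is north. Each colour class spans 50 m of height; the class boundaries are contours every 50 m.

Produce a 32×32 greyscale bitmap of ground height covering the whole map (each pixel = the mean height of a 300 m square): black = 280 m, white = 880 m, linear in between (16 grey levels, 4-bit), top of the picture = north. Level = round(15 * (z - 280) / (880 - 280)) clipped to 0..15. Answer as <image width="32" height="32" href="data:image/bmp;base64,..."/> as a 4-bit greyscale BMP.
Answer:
<image width="32" height="32" href="data:image/bmp;base64,Qk12AgAAAAAAAHYAAAAoAAAAIAAAACAAAAABAAQAAAAAAAACAAATCwAAEwsAABAAAAAAAAAAAAAAABEREQAiIiIAMzMzAERERABVVVUAZmZmAHd3dwCIiIgAmZmZAKqqqgC7u7sAzMzMAN3d3QDu7u4A////AKu7qqqpmIiIiau83e7u7u67u7uqqpmIiImqvN7u7/7uu7u7uqqpmIiJmrze7v//7ru7u7uqqpmYmZq83u////67u7u7u6qpmZmavM3u///+qqqqu7u6qpmZmqvN7v///qmIiau7u6qqmZqrzN7u/+6HZmeJu7u7qqmaqrzd7u7udlVVaJu7u7qqqaq7zd3u7mVERFeKu7u7qqmaq7zN3d1UMzRWiru7u7qqmaqrzN3dQzM0Roq7u7u6qpmZqrvM3TMzNFaKu7u7u6qpmZqrvMwzMzRWiru7u7u6qZmZmrvMMiNEZ5u7u7u7uqmZmZmquyIjRWiru7u7u7uqmZiZmrsiM0Z5u7u7u7u7qpmYiZmrIjRWiru7u7u7u7qpmIiZqiI0V5qru7u7u7u7qpmIiZoSNGiqq7u7u7zLu7qpmImZEjVpqqu7u7vMzLu6qZmImRI1eaqqu7u7zMzLu6qZmZkSNXmqqru7u8zMzMu6qZmZEjV5mqqru7vMzMzMu6qZmRJFiZqqq7u7zMzMzMu6qpkSRomZqqu7vMzMzMzMy7qpEkaJmaqru7zMzMzdzMy7qhJGiJmqqru8zMzd3d3My7oTR4iZmqq7vMzM3d3d3czLI1eIiZqqu7zMzd3d3d3dzDVniImaqru8zM3d3e7u7dxWd3iJmqq7vMzd3d7u7u7d"/>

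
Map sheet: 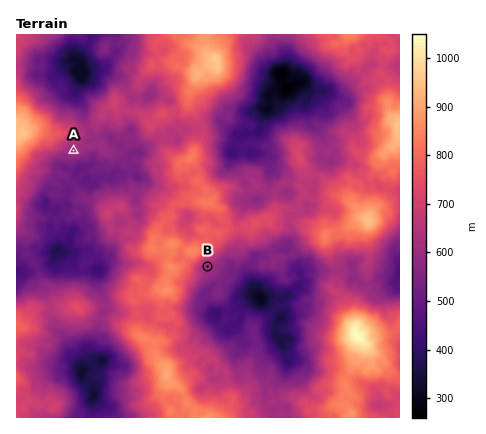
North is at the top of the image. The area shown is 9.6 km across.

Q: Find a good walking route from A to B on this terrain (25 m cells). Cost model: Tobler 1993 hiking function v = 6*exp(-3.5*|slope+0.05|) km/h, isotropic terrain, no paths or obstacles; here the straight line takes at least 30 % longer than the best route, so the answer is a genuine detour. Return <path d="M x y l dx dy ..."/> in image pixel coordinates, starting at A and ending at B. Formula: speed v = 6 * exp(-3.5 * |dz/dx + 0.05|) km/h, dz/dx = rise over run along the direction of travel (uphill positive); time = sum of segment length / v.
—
<path d="M74 150l2 0 6-2 6 0 2 0 4 0 4 2 4 4 10 4 8 0 28 14 10 10 6 4 2 2 4 2 6 6 4 2 4 4 14 8 2 4 8 8 8 20 0 8-2 6-6 4 0 2 0 4"/>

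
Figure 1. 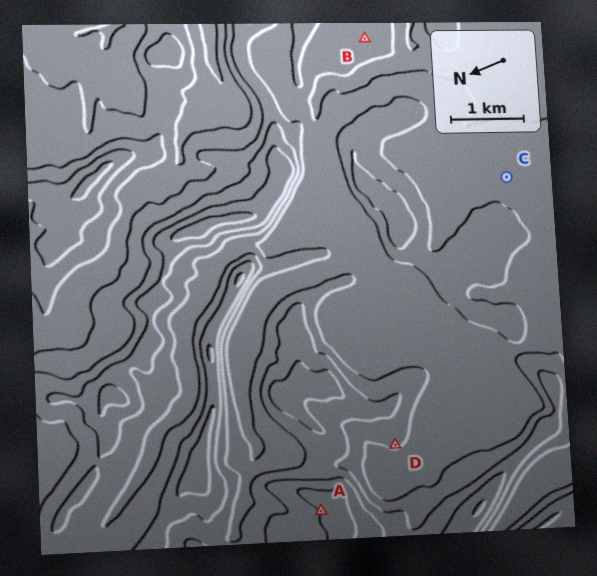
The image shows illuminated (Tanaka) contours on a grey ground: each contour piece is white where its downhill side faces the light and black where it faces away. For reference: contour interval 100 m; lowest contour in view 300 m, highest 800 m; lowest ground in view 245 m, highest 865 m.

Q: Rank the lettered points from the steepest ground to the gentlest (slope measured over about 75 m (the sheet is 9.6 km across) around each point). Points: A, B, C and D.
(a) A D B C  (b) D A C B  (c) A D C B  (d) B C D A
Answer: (c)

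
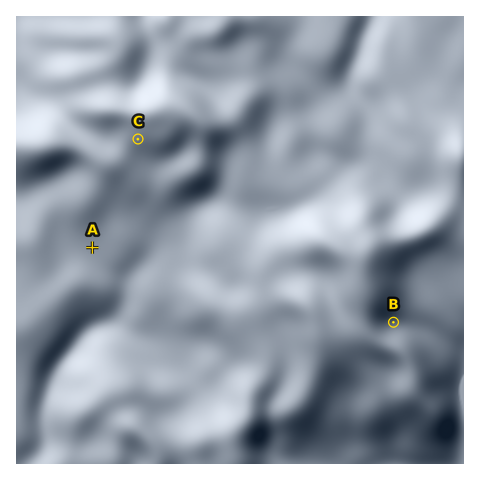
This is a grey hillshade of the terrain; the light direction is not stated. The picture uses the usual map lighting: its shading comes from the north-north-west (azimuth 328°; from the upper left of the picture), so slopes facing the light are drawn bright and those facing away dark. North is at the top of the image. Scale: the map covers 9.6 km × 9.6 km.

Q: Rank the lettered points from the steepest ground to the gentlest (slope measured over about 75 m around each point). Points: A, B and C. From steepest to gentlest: B C A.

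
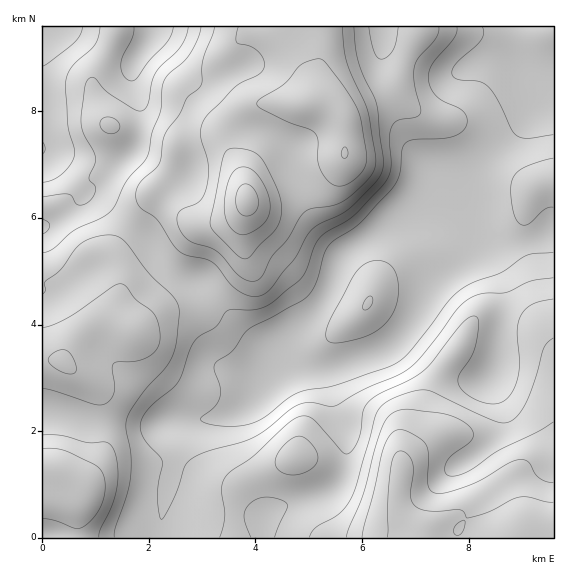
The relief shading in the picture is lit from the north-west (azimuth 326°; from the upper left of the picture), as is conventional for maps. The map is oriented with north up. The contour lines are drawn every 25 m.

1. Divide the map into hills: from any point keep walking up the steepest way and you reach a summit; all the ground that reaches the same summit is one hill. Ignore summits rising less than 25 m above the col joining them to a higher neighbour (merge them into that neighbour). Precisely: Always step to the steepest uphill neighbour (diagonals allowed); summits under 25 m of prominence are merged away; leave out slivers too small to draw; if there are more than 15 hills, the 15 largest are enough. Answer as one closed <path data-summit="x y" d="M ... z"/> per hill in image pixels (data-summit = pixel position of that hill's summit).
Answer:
<path data-summit="520 537" d="M553 26l-35 1 1 20 7 16 21 21 0 5-5 12-27 33-28 23-38 40-7 3 11 5 12 12 6 15 0 9-4 8-7 9-29 23-16 35-23 29-11 6-38 14-25 4 7 1 2 3 6 26 13 33 0 25-4 16-5 11-14 10-42 12-12 5-5 6-61-3-30-8-8-8-4 22-1 18 394-1z"/><path data-summit="247 200" d="M152 30l-2 7-15 22-4 12 2 12 8 25-2 23-6 18-9 9-21 12-6 0-32-15-23-4 35 34 7 10 11 0 46 36 27 34 15 9 18 7 33 40 21 20 14 9 8 7 0 5 2-10 6-9 32-32 6-10 20-46-20-20-9-14-21-48-6-22-18-16-26-6-14-10-76-83z"/><path data-summit="64 363" d="M92 194l-7 0-18 17-25 16 0 185 27 5 15 6 72 2 15-6 45-1 20-7 11-6 11-12 19-28 0-8-30-23-13-13-33-40-18-7-15-9-27-34z"/><path data-summit="345 153" d="M383 26l-230 1 0 9 76 83 14 10 26 6 18 16 6 22 21 48 9 14 21 20 11-9 54-31 25-18-1-17-28-45-10-32-13-30-1-14 2-14z"/><path data-summit="295 457" d="M284 365l-7 0-19 28-19 17-23 8-35 1-2 2-4 42-9 30 0 7 5 5 32 9 61 3 5-6 12-5 42-12 14-10 5-11 4-16 0-25-13-33-6-26-2-3-25-1z"/><path data-summit="368 303" d="M436 198l-81 48-14 13-18 42-6 10-32 32-6 9-2 13 38 5 14-1 52-18 20-15 14-20 16-35 29-23 11-17-1-13-8-15-9-8z"/><path data-summit="57 473" d="M52 413l-10 0 0 124 117 1 6-39 10-36 6-43-10-1-15 6-72-2-15-6z"/>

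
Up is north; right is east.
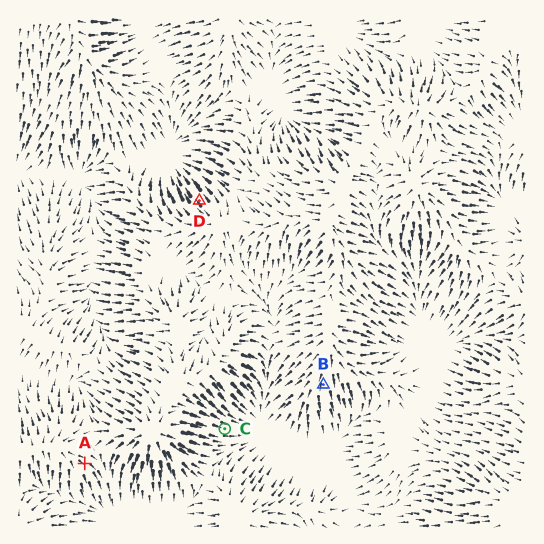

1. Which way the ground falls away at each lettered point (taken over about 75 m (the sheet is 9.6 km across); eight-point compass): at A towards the SE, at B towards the S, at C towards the E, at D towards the NW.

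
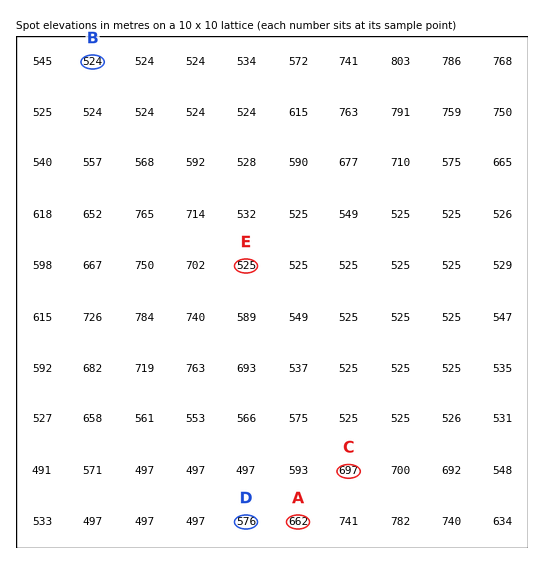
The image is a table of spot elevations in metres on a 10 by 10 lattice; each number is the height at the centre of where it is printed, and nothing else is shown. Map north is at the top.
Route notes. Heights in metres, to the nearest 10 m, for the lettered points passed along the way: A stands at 660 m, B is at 520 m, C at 700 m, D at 580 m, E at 530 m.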